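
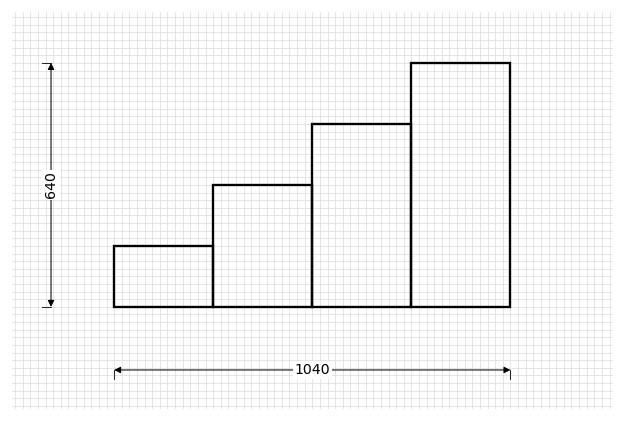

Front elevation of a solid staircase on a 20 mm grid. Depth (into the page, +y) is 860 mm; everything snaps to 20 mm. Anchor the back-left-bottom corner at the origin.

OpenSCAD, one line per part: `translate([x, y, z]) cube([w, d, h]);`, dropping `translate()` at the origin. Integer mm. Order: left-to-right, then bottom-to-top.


cube([260, 860, 160]);
translate([260, 0, 0]) cube([260, 860, 320]);
translate([520, 0, 0]) cube([260, 860, 480]);
translate([780, 0, 0]) cube([260, 860, 640]);


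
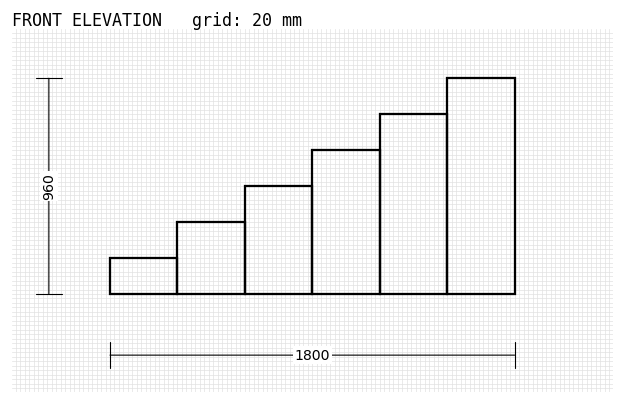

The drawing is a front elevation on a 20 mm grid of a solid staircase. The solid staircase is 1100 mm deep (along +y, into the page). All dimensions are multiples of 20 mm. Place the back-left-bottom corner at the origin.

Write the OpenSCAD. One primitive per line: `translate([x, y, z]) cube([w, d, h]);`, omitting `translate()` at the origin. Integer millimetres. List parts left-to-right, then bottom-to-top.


cube([300, 1100, 160]);
translate([300, 0, 0]) cube([300, 1100, 320]);
translate([600, 0, 0]) cube([300, 1100, 480]);
translate([900, 0, 0]) cube([300, 1100, 640]);
translate([1200, 0, 0]) cube([300, 1100, 800]);
translate([1500, 0, 0]) cube([300, 1100, 960]);


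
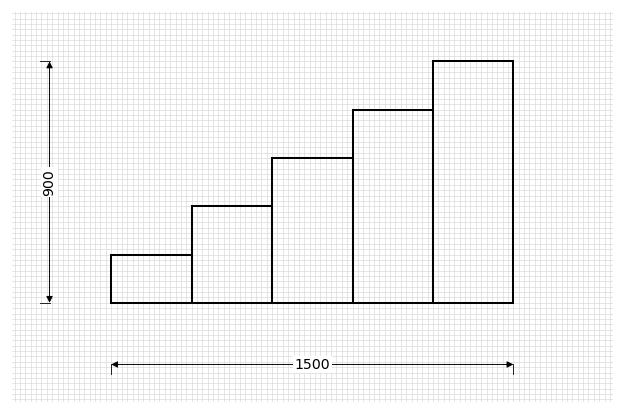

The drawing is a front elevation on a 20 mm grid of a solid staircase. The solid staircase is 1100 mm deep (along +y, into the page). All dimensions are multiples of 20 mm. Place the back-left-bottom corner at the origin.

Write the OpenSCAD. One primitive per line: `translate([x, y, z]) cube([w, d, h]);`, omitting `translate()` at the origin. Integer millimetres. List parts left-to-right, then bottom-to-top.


cube([300, 1100, 180]);
translate([300, 0, 0]) cube([300, 1100, 360]);
translate([600, 0, 0]) cube([300, 1100, 540]);
translate([900, 0, 0]) cube([300, 1100, 720]);
translate([1200, 0, 0]) cube([300, 1100, 900]);


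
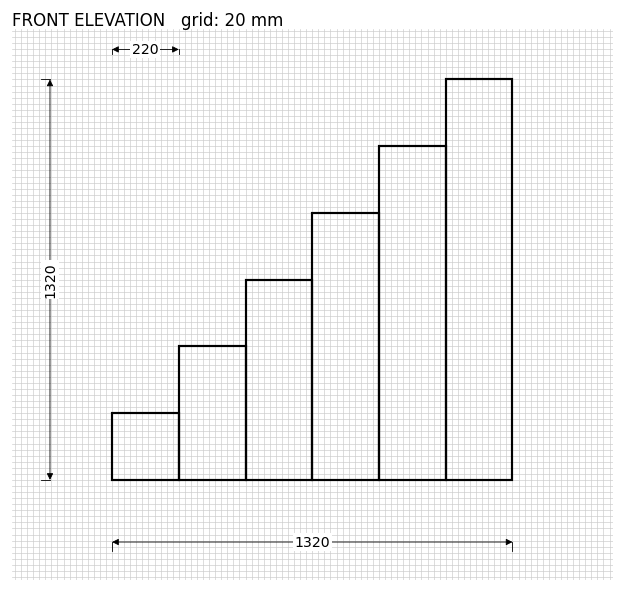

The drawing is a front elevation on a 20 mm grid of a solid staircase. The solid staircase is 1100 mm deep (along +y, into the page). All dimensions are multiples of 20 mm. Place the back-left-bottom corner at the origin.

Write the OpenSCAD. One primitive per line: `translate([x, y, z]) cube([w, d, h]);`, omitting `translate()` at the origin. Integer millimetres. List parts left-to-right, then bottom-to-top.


cube([220, 1100, 220]);
translate([220, 0, 0]) cube([220, 1100, 440]);
translate([440, 0, 0]) cube([220, 1100, 660]);
translate([660, 0, 0]) cube([220, 1100, 880]);
translate([880, 0, 0]) cube([220, 1100, 1100]);
translate([1100, 0, 0]) cube([220, 1100, 1320]);


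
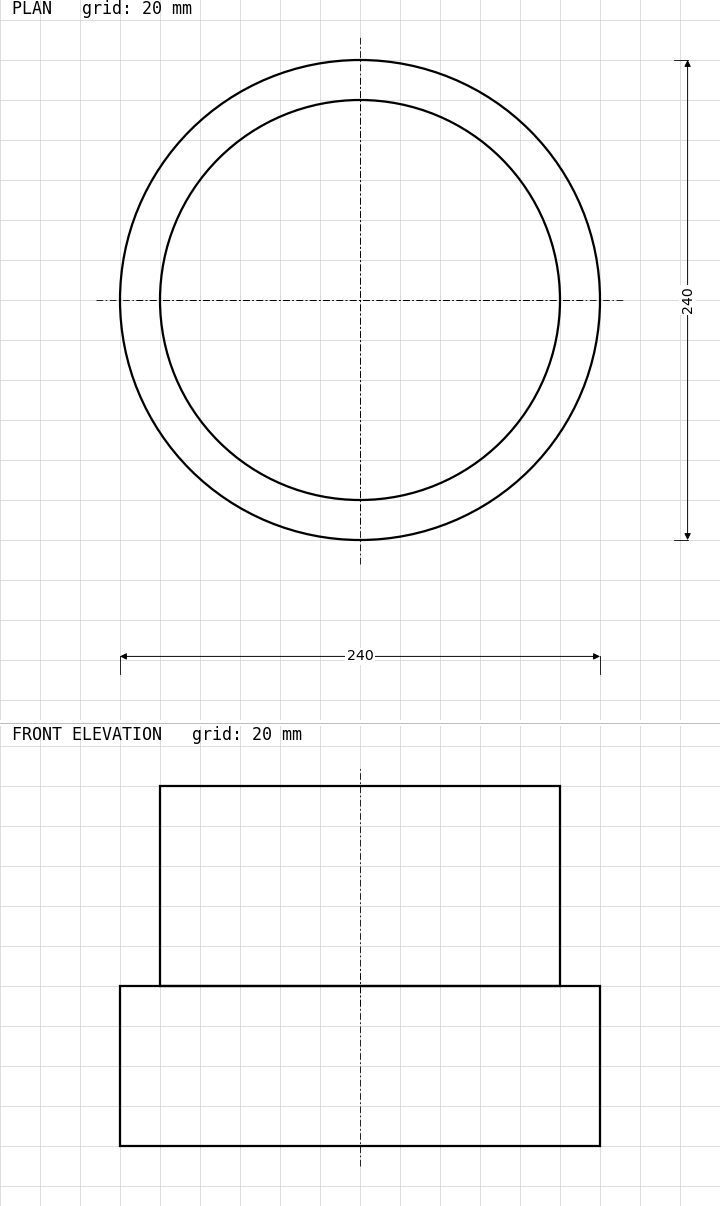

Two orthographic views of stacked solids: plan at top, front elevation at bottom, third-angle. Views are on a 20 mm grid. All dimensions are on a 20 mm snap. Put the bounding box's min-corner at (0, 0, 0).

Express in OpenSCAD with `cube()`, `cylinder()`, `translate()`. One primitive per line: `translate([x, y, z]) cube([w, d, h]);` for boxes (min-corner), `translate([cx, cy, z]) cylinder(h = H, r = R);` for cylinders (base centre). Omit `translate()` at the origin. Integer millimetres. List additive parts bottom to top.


translate([120, 120, 0]) cylinder(h = 80, r = 120);
translate([120, 120, 80]) cylinder(h = 100, r = 100);


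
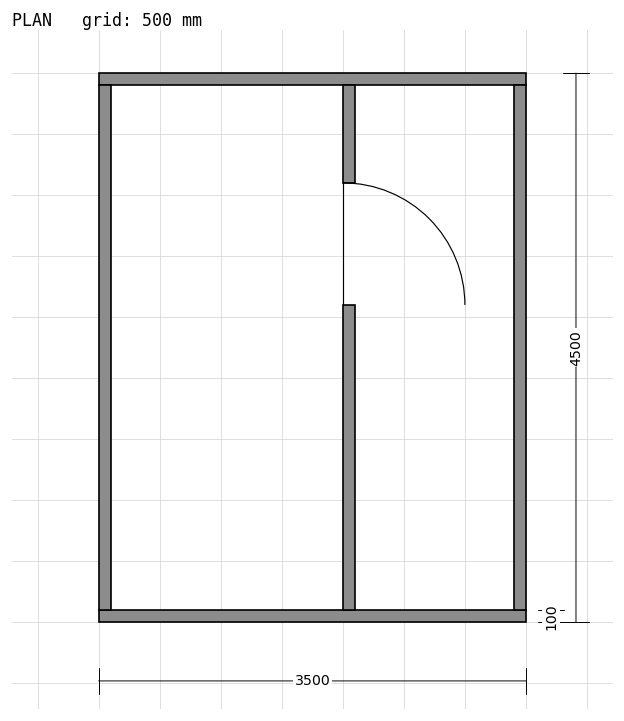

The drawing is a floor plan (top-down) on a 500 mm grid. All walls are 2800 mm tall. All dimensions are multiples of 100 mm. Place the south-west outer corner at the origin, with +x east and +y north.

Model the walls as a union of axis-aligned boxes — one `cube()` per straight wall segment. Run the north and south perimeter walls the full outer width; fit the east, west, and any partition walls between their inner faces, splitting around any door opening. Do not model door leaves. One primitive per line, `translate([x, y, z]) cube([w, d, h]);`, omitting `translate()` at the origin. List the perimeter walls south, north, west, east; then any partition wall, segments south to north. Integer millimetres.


cube([3500, 100, 2800]);
translate([0, 4400, 0]) cube([3500, 100, 2800]);
translate([0, 100, 0]) cube([100, 4300, 2800]);
translate([3400, 100, 0]) cube([100, 4300, 2800]);
translate([2000, 100, 0]) cube([100, 2500, 2800]);
translate([2000, 3600, 0]) cube([100, 800, 2800]);


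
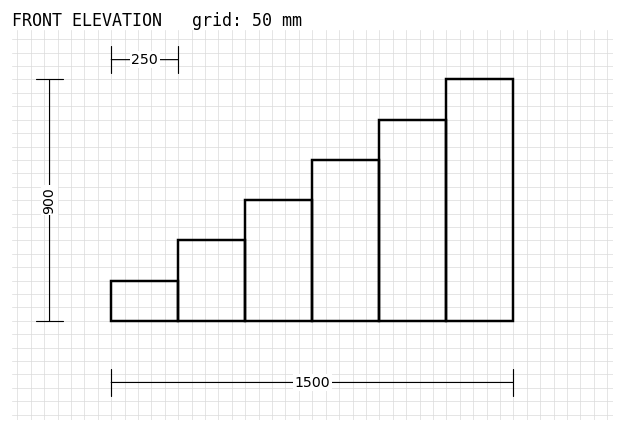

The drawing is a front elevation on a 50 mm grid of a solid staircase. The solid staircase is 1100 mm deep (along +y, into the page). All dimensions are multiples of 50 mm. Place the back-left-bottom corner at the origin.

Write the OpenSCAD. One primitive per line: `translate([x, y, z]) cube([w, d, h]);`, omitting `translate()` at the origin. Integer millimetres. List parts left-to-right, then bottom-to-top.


cube([250, 1100, 150]);
translate([250, 0, 0]) cube([250, 1100, 300]);
translate([500, 0, 0]) cube([250, 1100, 450]);
translate([750, 0, 0]) cube([250, 1100, 600]);
translate([1000, 0, 0]) cube([250, 1100, 750]);
translate([1250, 0, 0]) cube([250, 1100, 900]);


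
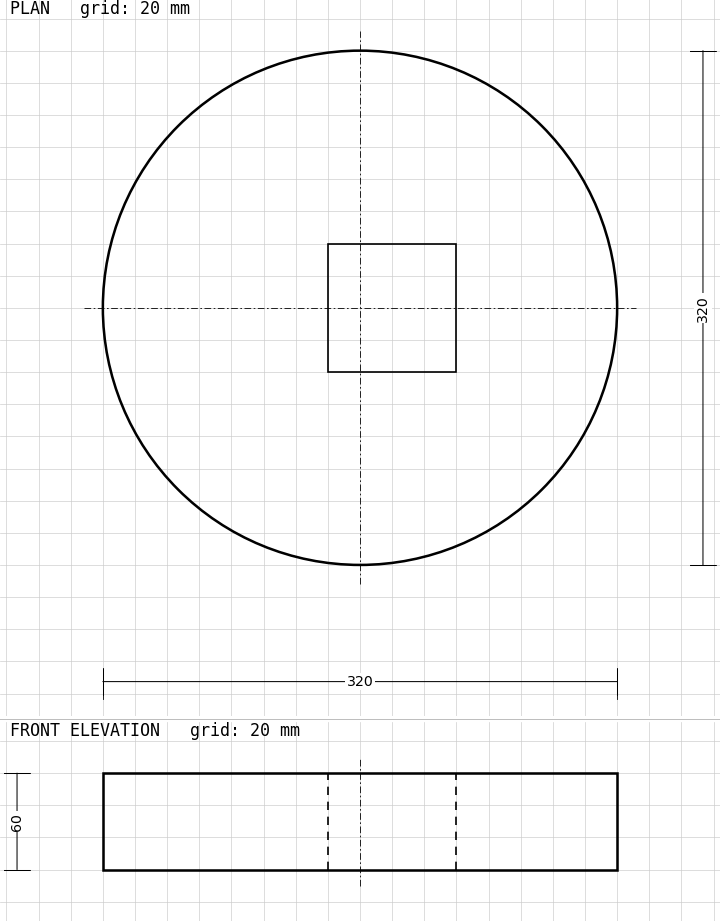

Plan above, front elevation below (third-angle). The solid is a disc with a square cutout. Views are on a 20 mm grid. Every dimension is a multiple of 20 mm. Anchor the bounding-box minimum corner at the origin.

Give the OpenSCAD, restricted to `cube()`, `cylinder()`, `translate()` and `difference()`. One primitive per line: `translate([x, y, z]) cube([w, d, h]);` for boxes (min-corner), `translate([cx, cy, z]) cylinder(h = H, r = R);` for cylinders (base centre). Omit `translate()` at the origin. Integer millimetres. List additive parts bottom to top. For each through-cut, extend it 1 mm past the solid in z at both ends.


difference() {
  translate([160, 160, 0]) cylinder(h = 60, r = 160);
  translate([140, 120, -1]) cube([80, 80, 62]);
}


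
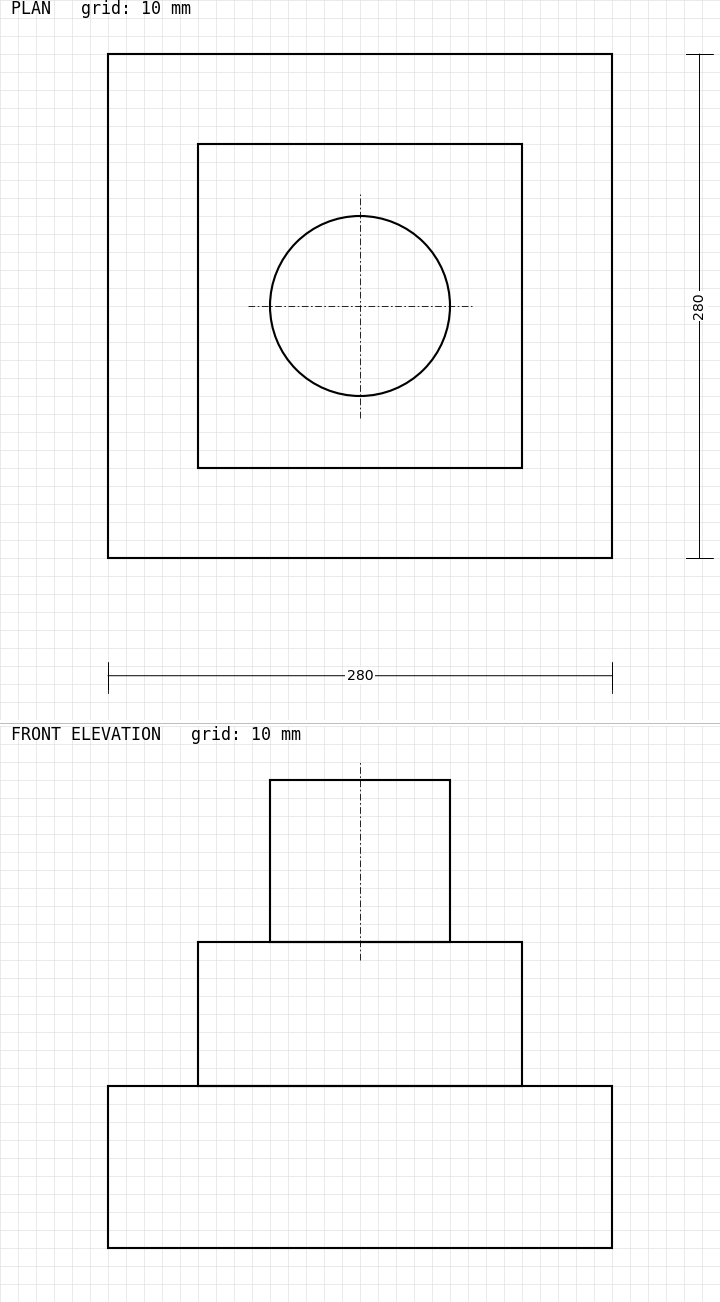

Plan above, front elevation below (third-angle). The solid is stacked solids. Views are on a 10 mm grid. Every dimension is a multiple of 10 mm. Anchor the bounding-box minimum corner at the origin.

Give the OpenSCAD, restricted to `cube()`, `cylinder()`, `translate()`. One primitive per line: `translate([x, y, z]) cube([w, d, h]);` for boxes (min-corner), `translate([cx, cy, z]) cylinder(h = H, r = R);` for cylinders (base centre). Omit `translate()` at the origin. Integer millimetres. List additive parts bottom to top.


cube([280, 280, 90]);
translate([50, 50, 90]) cube([180, 180, 80]);
translate([140, 140, 170]) cylinder(h = 90, r = 50);


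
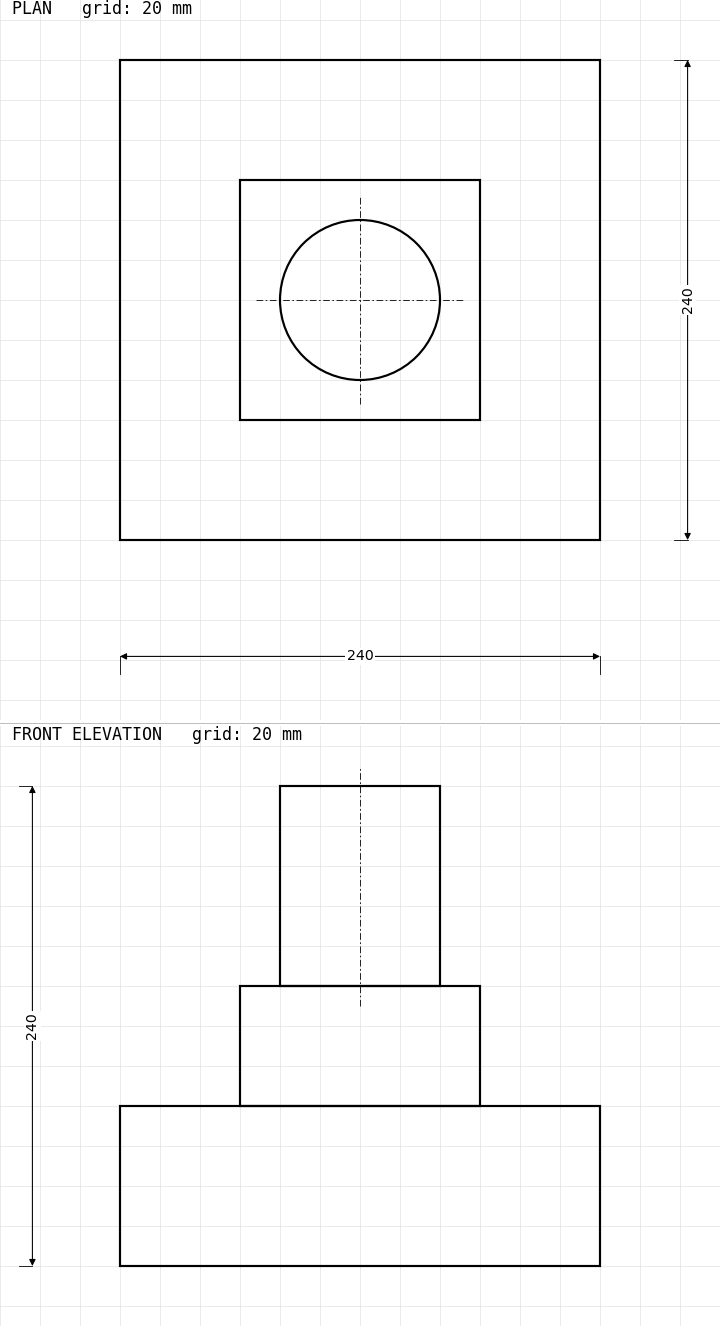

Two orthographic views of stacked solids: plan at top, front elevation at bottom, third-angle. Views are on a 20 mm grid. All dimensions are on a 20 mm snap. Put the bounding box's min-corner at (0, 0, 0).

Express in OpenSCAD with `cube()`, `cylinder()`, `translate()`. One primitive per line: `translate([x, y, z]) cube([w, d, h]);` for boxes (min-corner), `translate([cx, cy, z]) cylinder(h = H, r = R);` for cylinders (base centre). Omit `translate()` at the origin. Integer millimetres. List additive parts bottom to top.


cube([240, 240, 80]);
translate([60, 60, 80]) cube([120, 120, 60]);
translate([120, 120, 140]) cylinder(h = 100, r = 40);


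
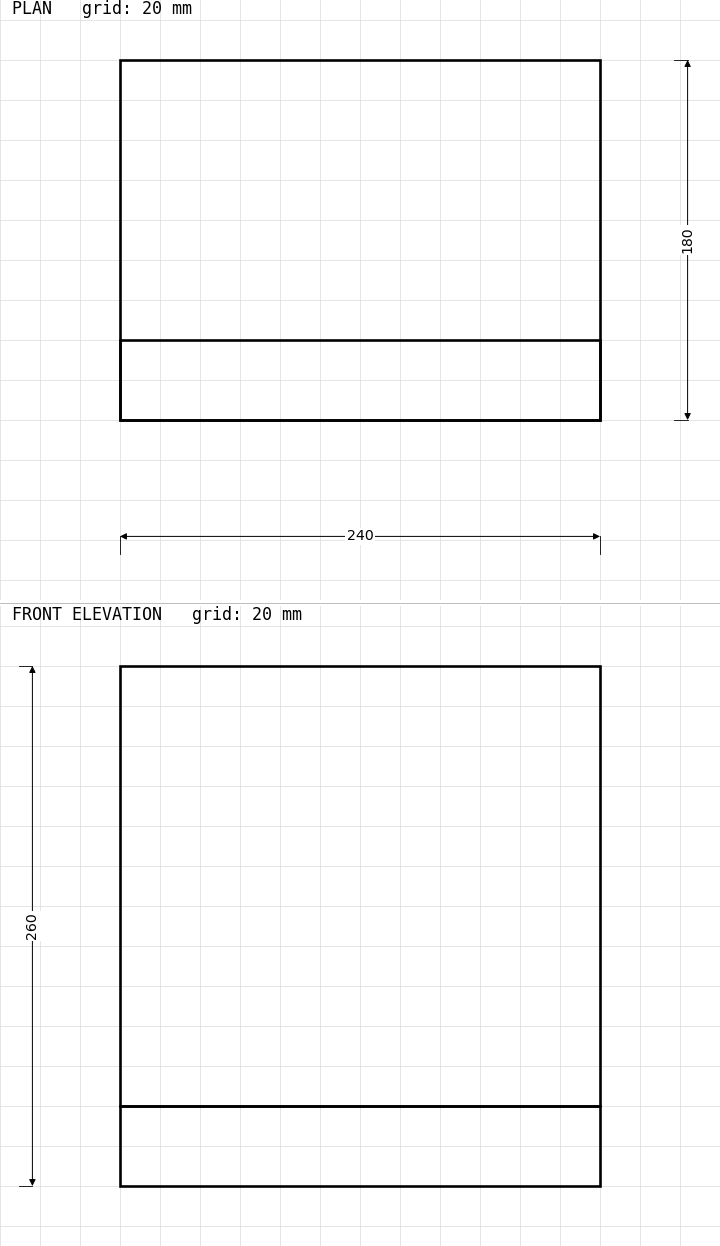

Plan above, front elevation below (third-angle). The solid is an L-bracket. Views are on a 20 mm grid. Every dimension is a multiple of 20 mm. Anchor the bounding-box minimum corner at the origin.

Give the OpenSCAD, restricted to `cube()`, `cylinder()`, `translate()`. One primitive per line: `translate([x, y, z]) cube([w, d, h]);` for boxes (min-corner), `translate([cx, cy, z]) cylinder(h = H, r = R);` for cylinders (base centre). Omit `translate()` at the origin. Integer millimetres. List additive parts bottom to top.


cube([240, 180, 40]);
translate([0, 0, 40]) cube([240, 40, 220]);


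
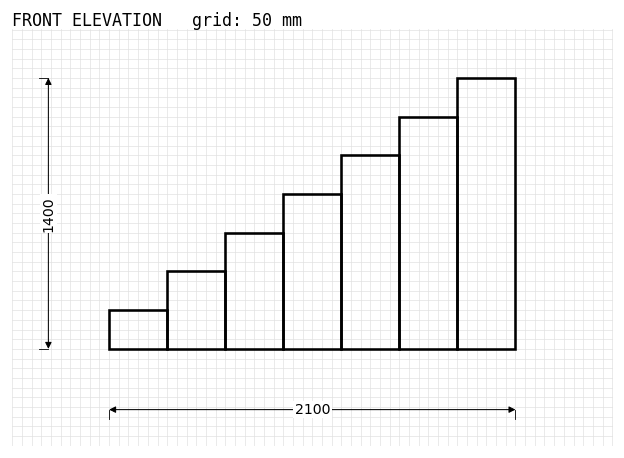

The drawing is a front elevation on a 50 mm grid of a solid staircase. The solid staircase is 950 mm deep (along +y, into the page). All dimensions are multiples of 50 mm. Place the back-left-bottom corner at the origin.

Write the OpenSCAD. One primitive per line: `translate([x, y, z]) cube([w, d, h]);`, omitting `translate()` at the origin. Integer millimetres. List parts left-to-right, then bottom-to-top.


cube([300, 950, 200]);
translate([300, 0, 0]) cube([300, 950, 400]);
translate([600, 0, 0]) cube([300, 950, 600]);
translate([900, 0, 0]) cube([300, 950, 800]);
translate([1200, 0, 0]) cube([300, 950, 1000]);
translate([1500, 0, 0]) cube([300, 950, 1200]);
translate([1800, 0, 0]) cube([300, 950, 1400]);


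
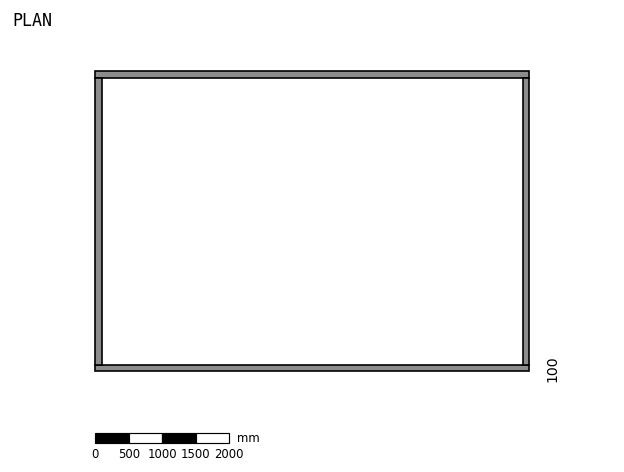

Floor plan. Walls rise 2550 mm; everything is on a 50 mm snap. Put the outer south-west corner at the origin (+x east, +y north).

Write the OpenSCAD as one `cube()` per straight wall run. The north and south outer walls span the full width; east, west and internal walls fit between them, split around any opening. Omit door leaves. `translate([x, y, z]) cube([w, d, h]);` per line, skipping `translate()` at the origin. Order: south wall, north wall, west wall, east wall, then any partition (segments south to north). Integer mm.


cube([6500, 100, 2550]);
translate([0, 4400, 0]) cube([6500, 100, 2550]);
translate([0, 100, 0]) cube([100, 4300, 2550]);
translate([6400, 100, 0]) cube([100, 4300, 2550]);


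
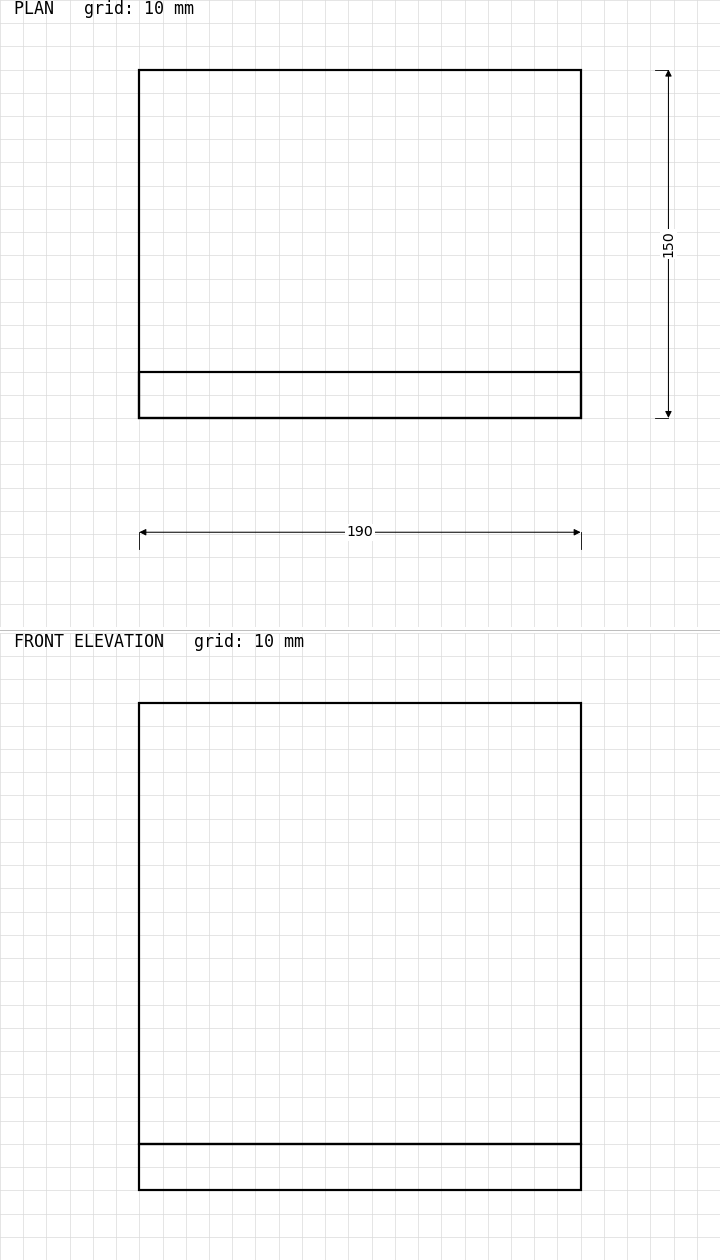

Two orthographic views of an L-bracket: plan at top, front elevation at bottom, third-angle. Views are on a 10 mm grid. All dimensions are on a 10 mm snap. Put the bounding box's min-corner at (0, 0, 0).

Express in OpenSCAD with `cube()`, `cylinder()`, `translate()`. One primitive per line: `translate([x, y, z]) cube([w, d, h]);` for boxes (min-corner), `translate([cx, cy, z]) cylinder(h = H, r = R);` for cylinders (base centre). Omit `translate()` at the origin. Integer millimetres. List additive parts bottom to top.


cube([190, 150, 20]);
translate([0, 0, 20]) cube([190, 20, 190]);


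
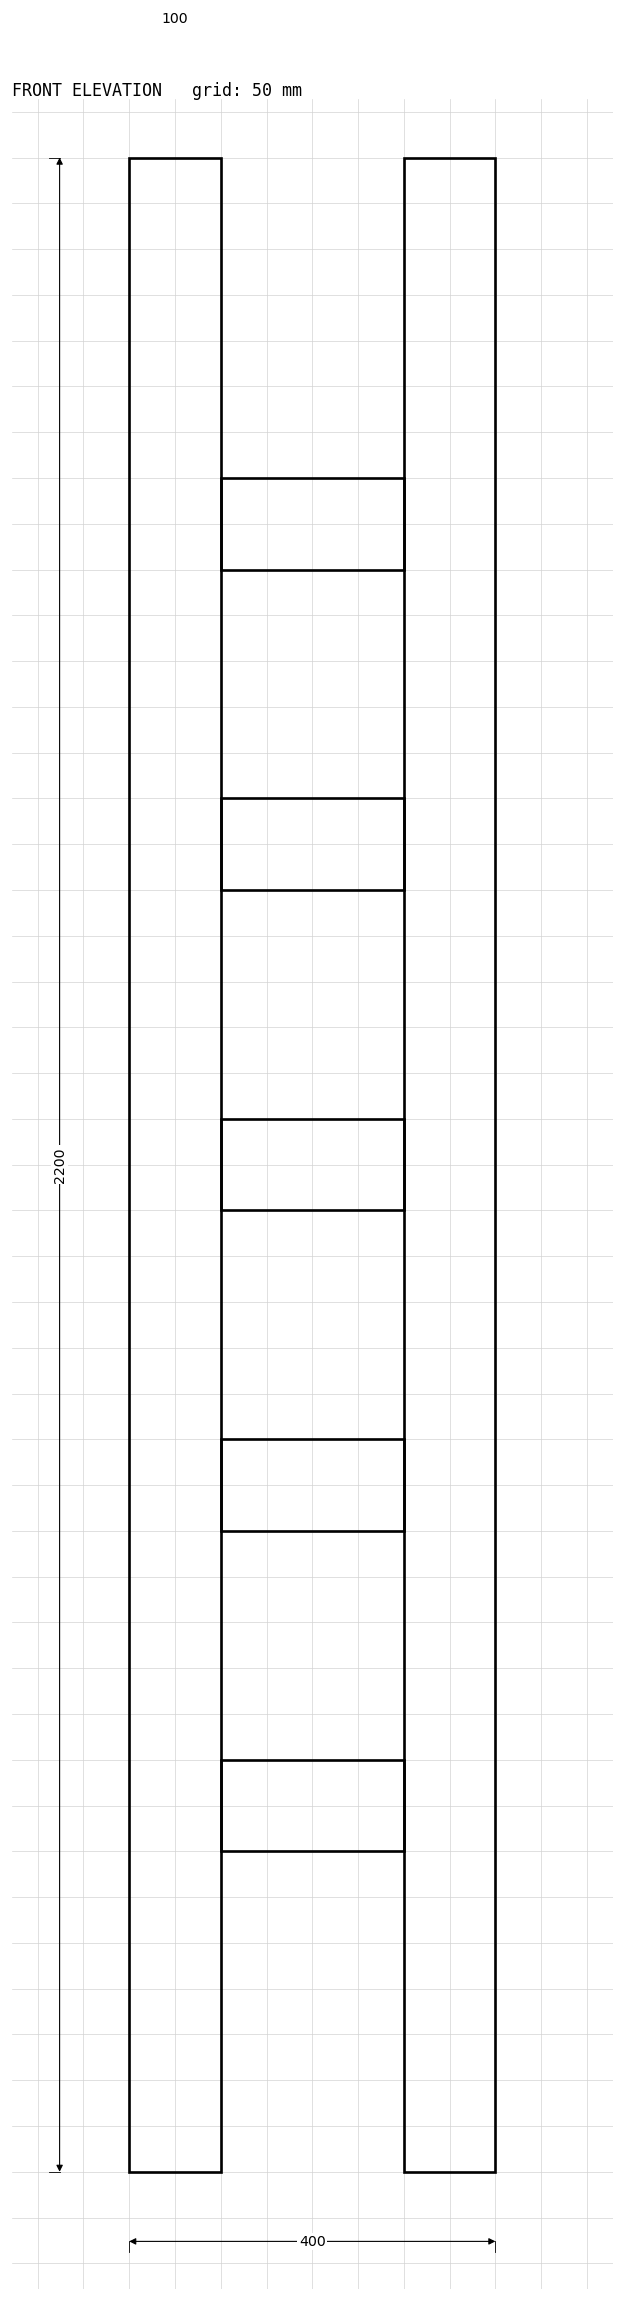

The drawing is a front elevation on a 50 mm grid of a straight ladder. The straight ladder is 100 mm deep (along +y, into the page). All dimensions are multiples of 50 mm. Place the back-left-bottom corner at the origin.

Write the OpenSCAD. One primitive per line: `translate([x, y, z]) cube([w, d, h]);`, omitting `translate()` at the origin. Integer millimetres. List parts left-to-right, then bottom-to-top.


cube([100, 100, 2200]);
translate([100, 0, 350]) cube([200, 100, 100]);
translate([100, 0, 700]) cube([200, 100, 100]);
translate([100, 0, 1050]) cube([200, 100, 100]);
translate([100, 0, 1400]) cube([200, 100, 100]);
translate([100, 0, 1750]) cube([200, 100, 100]);
translate([300, 0, 0]) cube([100, 100, 2200]);


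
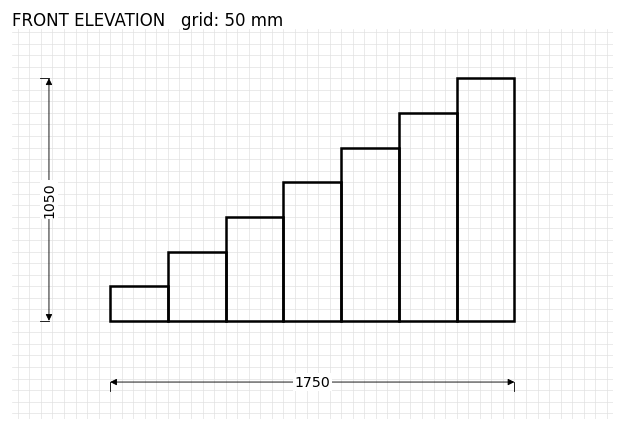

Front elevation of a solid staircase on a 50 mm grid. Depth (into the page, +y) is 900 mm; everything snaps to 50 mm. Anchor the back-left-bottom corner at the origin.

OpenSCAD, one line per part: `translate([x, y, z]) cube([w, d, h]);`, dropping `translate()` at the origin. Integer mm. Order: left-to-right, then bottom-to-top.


cube([250, 900, 150]);
translate([250, 0, 0]) cube([250, 900, 300]);
translate([500, 0, 0]) cube([250, 900, 450]);
translate([750, 0, 0]) cube([250, 900, 600]);
translate([1000, 0, 0]) cube([250, 900, 750]);
translate([1250, 0, 0]) cube([250, 900, 900]);
translate([1500, 0, 0]) cube([250, 900, 1050]);


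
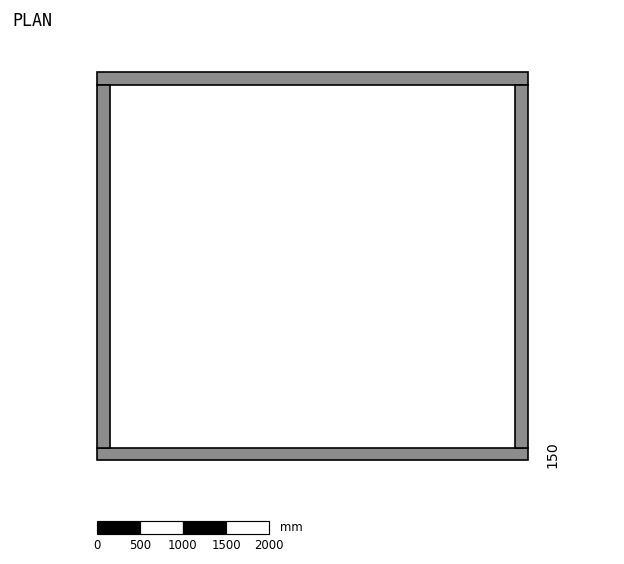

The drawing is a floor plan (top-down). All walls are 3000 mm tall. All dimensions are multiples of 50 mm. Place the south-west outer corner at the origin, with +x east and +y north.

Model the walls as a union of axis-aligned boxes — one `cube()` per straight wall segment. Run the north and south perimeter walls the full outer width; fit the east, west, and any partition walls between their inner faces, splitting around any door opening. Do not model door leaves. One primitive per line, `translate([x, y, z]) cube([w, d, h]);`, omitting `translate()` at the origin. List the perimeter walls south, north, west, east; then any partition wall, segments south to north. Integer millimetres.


cube([5000, 150, 3000]);
translate([0, 4350, 0]) cube([5000, 150, 3000]);
translate([0, 150, 0]) cube([150, 4200, 3000]);
translate([4850, 150, 0]) cube([150, 4200, 3000]);


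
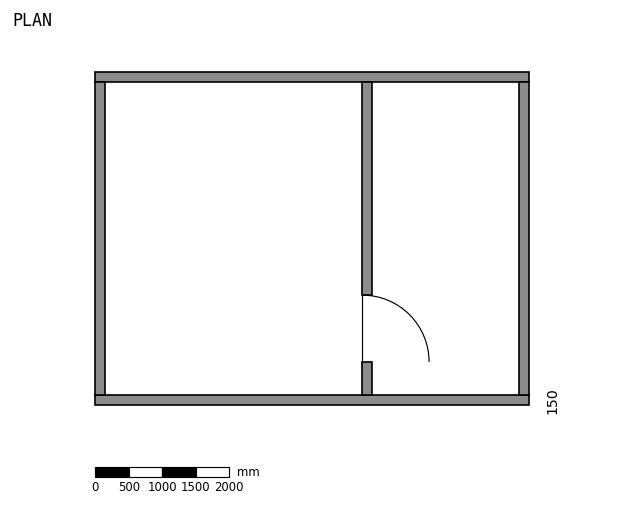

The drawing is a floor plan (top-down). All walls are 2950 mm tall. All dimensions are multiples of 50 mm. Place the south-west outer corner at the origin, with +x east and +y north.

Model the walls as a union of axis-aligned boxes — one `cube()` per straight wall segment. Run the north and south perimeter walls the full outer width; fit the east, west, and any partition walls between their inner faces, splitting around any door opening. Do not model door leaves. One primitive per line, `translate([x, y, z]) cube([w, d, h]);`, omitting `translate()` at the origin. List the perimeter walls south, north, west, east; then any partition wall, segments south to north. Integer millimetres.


cube([6500, 150, 2950]);
translate([0, 4850, 0]) cube([6500, 150, 2950]);
translate([0, 150, 0]) cube([150, 4700, 2950]);
translate([6350, 150, 0]) cube([150, 4700, 2950]);
translate([4000, 150, 0]) cube([150, 500, 2950]);
translate([4000, 1650, 0]) cube([150, 3200, 2950]);


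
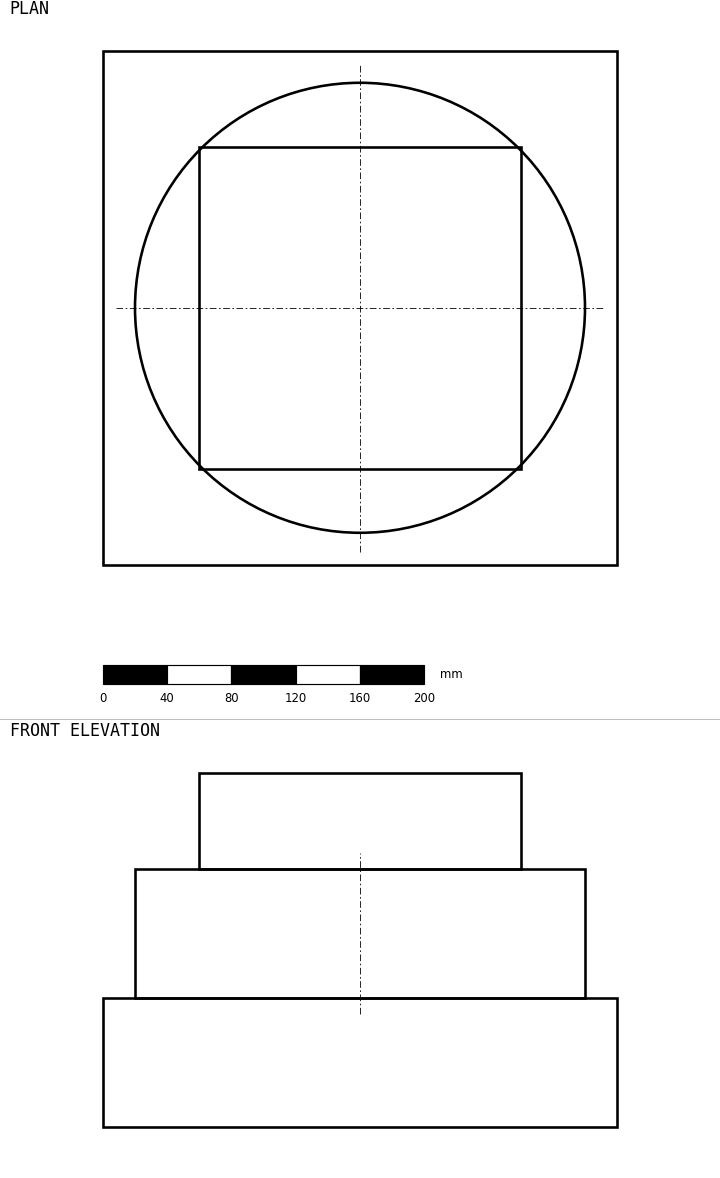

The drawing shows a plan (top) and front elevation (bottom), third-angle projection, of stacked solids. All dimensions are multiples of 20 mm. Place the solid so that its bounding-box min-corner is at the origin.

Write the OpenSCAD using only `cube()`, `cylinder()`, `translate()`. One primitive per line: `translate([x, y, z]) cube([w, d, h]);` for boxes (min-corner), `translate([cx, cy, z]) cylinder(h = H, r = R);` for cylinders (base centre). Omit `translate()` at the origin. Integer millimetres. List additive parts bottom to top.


cube([320, 320, 80]);
translate([160, 160, 80]) cylinder(h = 80, r = 140);
translate([60, 60, 160]) cube([200, 200, 60]);


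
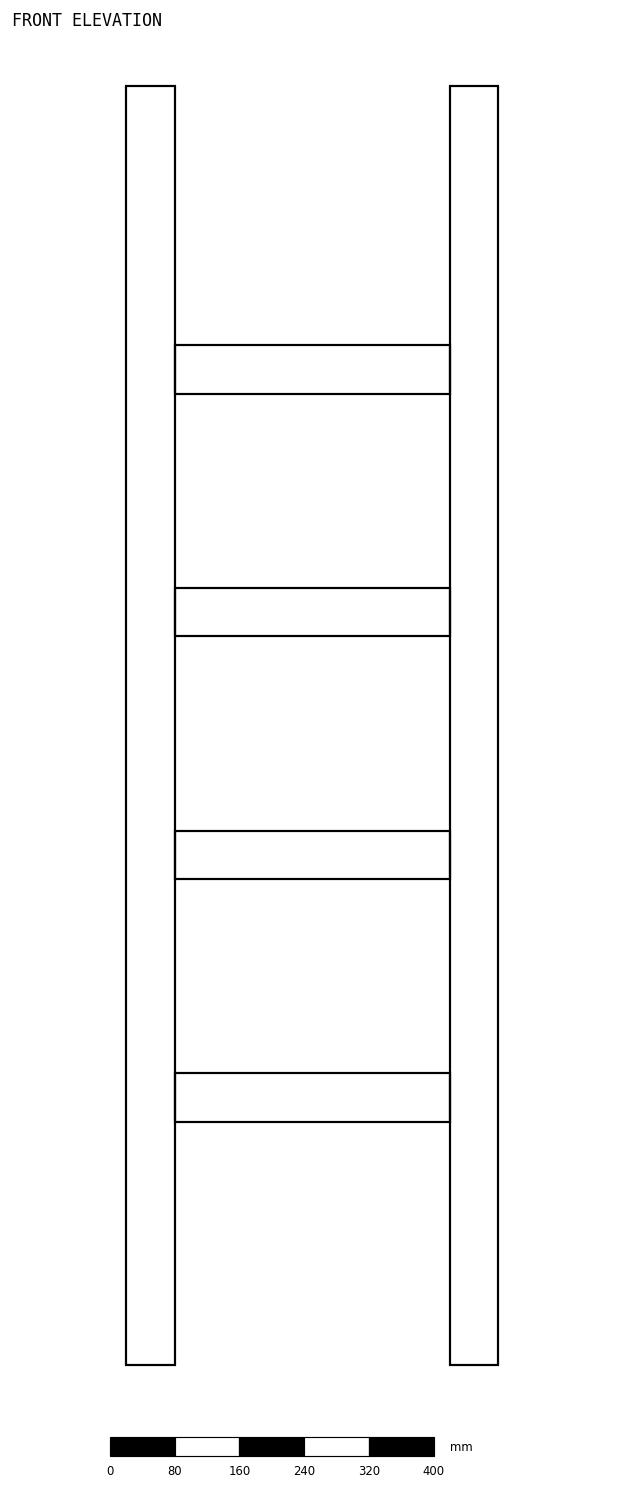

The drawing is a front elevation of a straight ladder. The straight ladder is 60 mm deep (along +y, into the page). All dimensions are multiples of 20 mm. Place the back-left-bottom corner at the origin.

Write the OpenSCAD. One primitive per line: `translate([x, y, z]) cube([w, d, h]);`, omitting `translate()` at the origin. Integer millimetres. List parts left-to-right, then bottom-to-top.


cube([60, 60, 1580]);
translate([60, 0, 300]) cube([340, 60, 60]);
translate([60, 0, 600]) cube([340, 60, 60]);
translate([60, 0, 900]) cube([340, 60, 60]);
translate([60, 0, 1200]) cube([340, 60, 60]);
translate([400, 0, 0]) cube([60, 60, 1580]);


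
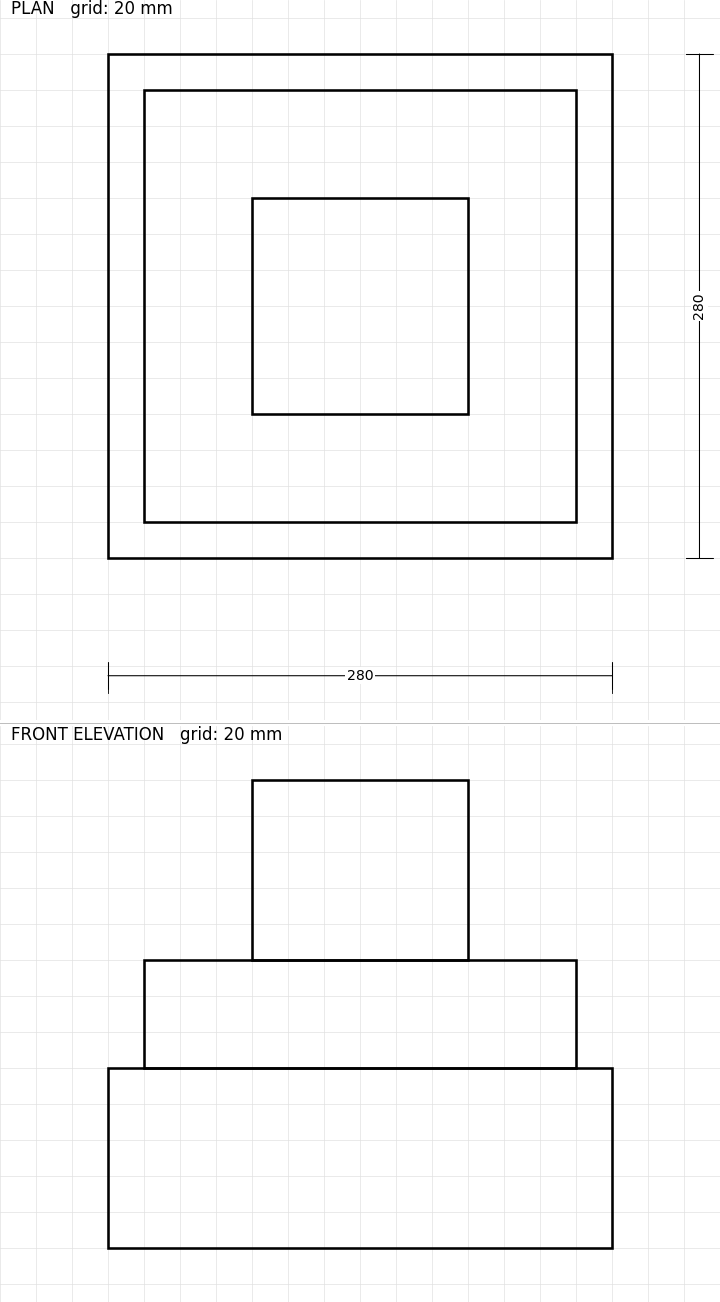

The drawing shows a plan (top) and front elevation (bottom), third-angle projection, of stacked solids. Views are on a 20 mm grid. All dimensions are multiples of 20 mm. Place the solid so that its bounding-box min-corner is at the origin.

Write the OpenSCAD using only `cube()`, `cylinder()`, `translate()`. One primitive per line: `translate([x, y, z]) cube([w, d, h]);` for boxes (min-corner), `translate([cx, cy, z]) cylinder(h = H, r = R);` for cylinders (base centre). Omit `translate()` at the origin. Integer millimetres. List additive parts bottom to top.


cube([280, 280, 100]);
translate([20, 20, 100]) cube([240, 240, 60]);
translate([80, 80, 160]) cube([120, 120, 100]);


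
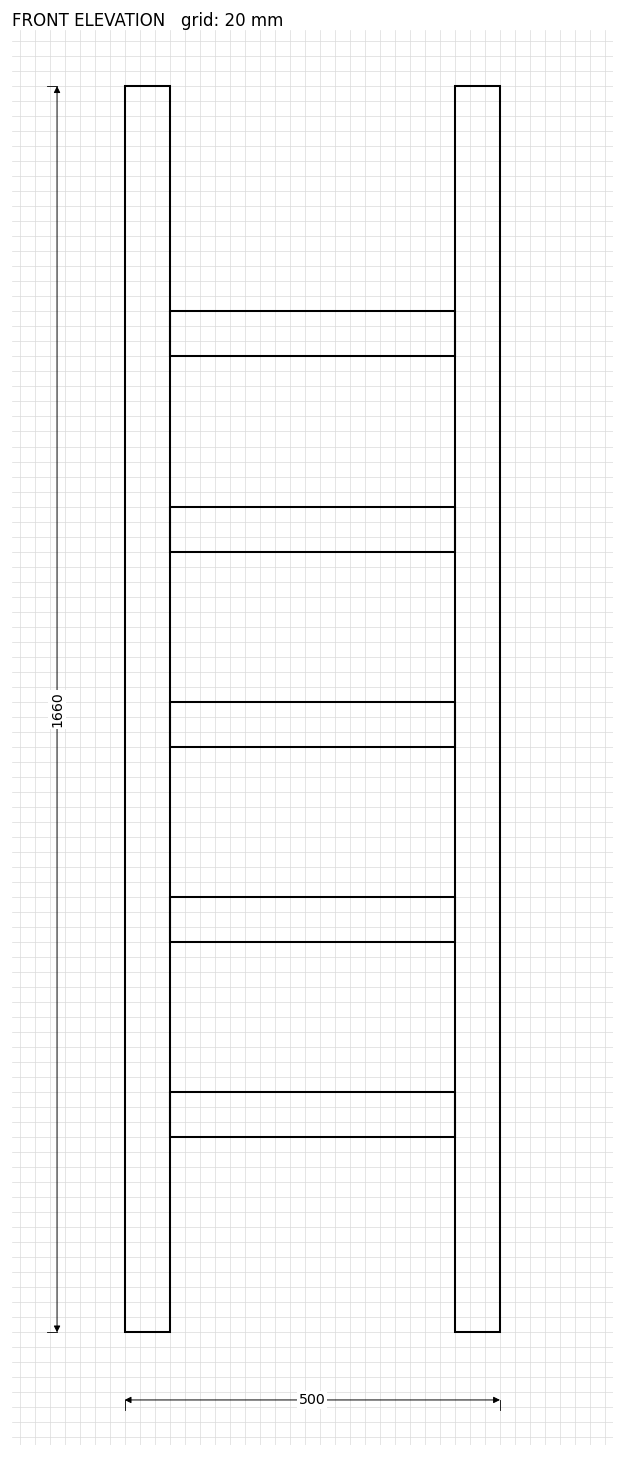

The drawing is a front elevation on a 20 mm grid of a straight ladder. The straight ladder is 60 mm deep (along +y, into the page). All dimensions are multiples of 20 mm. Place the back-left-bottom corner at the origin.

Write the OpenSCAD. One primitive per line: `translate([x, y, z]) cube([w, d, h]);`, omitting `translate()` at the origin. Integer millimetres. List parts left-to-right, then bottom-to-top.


cube([60, 60, 1660]);
translate([60, 0, 260]) cube([380, 60, 60]);
translate([60, 0, 520]) cube([380, 60, 60]);
translate([60, 0, 780]) cube([380, 60, 60]);
translate([60, 0, 1040]) cube([380, 60, 60]);
translate([60, 0, 1300]) cube([380, 60, 60]);
translate([440, 0, 0]) cube([60, 60, 1660]);


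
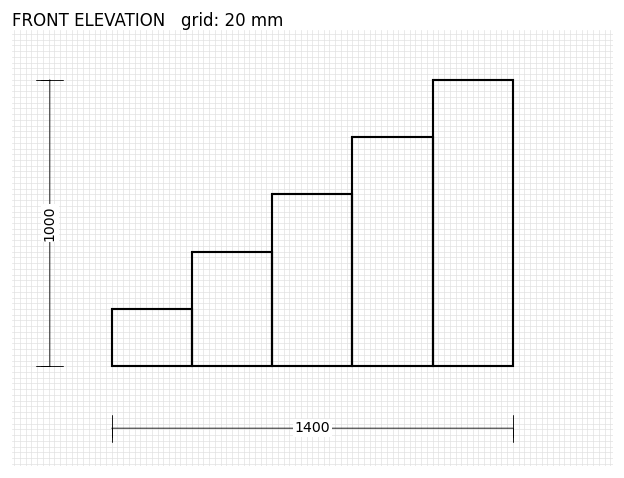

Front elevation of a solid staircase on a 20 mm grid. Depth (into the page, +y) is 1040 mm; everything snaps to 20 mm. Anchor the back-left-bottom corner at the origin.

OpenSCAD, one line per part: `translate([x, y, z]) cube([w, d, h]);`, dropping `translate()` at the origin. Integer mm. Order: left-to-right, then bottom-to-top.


cube([280, 1040, 200]);
translate([280, 0, 0]) cube([280, 1040, 400]);
translate([560, 0, 0]) cube([280, 1040, 600]);
translate([840, 0, 0]) cube([280, 1040, 800]);
translate([1120, 0, 0]) cube([280, 1040, 1000]);


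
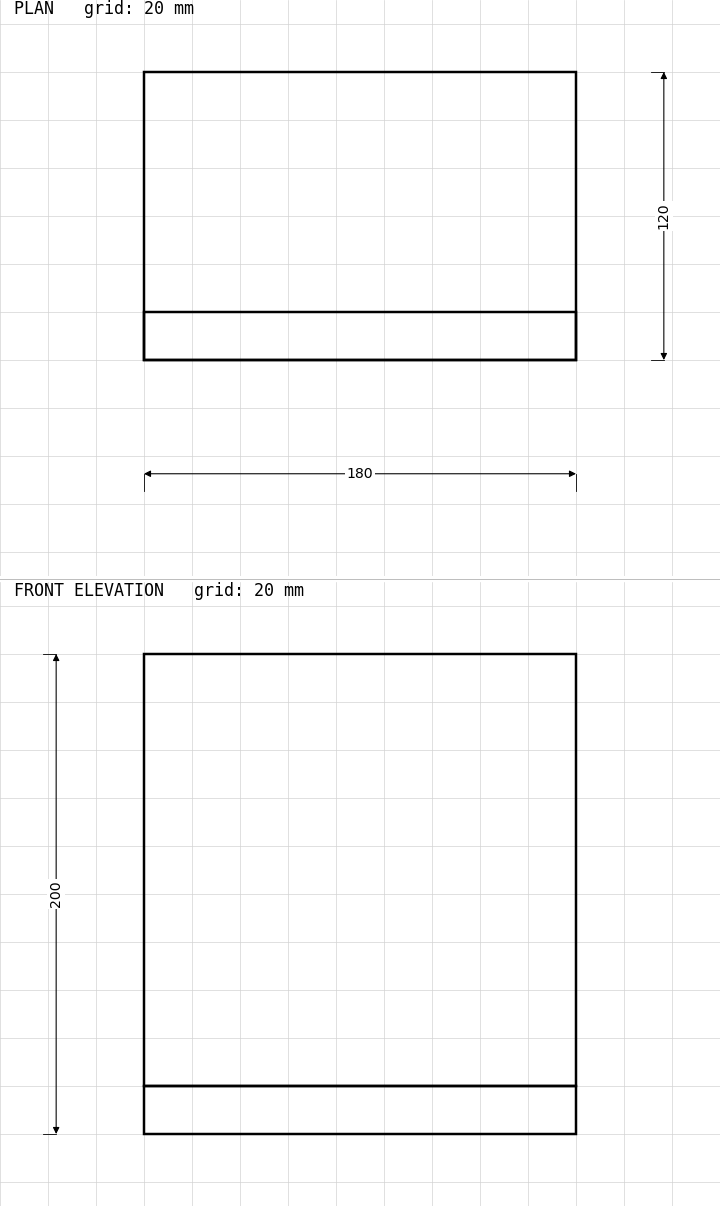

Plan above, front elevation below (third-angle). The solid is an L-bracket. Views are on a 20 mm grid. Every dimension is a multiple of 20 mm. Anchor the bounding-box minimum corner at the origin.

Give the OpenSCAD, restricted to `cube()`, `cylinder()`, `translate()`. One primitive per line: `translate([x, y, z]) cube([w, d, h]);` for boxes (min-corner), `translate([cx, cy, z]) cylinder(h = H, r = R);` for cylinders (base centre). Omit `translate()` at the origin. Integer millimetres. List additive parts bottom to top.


cube([180, 120, 20]);
translate([0, 0, 20]) cube([180, 20, 180]);


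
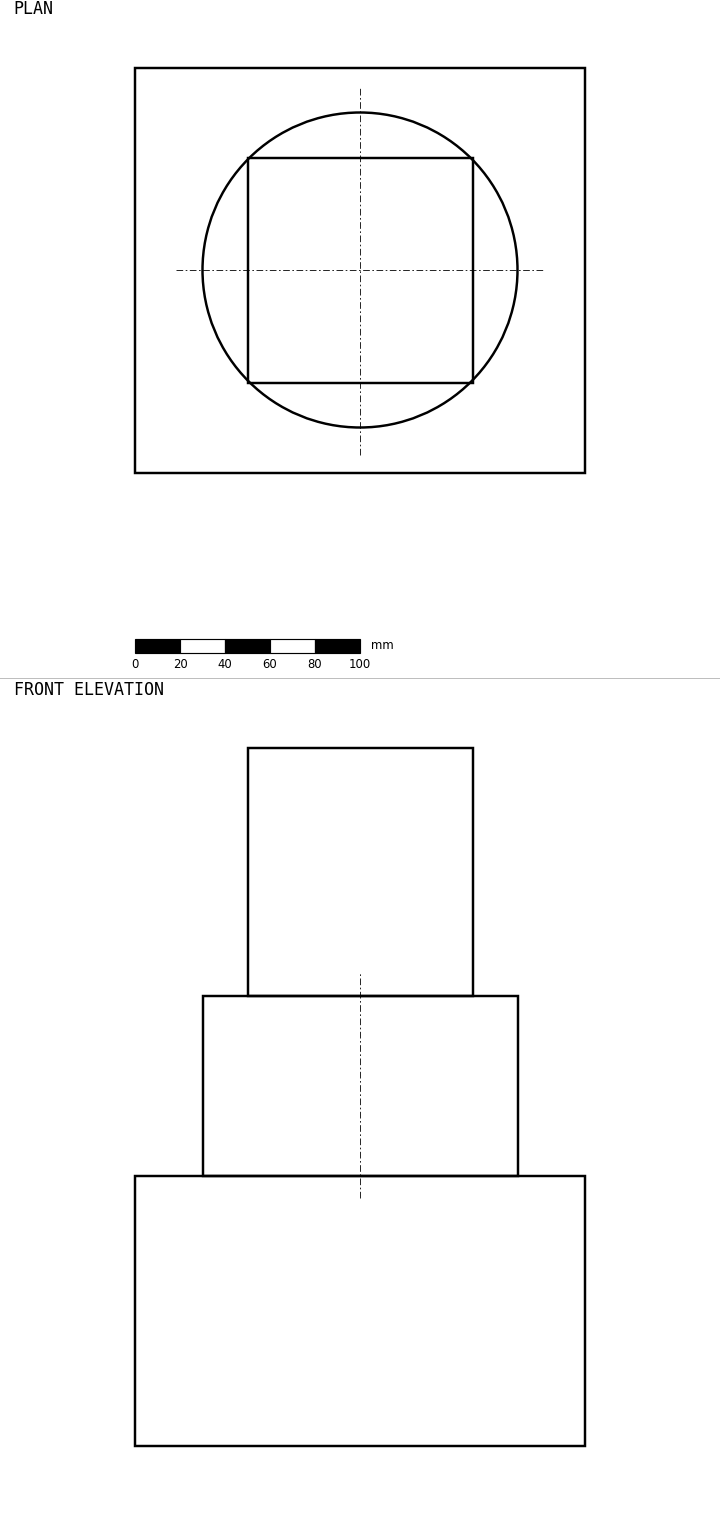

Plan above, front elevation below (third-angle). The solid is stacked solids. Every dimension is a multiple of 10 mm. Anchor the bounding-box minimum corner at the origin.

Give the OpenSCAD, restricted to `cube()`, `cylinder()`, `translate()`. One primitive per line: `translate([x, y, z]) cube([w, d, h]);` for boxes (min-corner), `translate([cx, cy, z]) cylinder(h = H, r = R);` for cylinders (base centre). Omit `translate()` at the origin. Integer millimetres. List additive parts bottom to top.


cube([200, 180, 120]);
translate([100, 90, 120]) cylinder(h = 80, r = 70);
translate([50, 40, 200]) cube([100, 100, 110]);


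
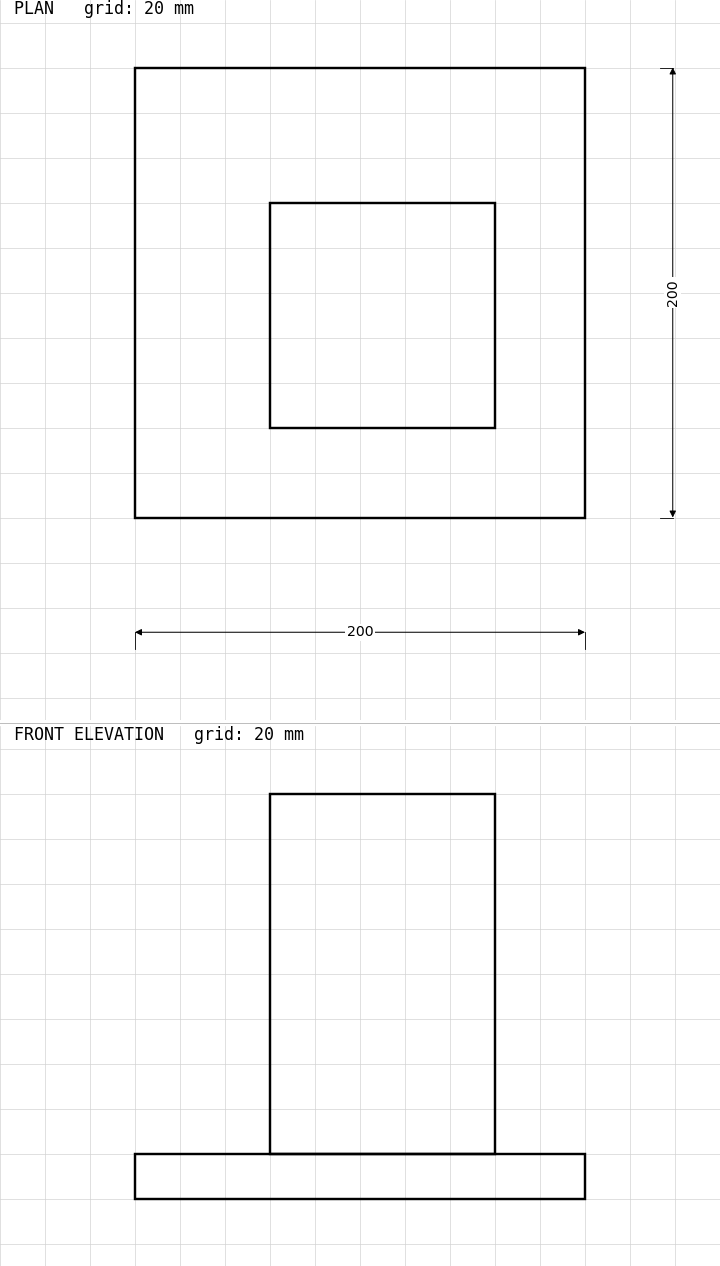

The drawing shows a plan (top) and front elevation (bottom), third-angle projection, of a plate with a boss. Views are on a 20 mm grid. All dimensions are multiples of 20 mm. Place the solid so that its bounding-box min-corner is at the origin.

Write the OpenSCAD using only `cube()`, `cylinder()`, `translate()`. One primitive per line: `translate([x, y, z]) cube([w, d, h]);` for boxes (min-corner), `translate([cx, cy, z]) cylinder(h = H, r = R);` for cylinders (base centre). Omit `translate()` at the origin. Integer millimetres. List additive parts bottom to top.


cube([200, 200, 20]);
translate([60, 40, 20]) cube([100, 100, 160]);


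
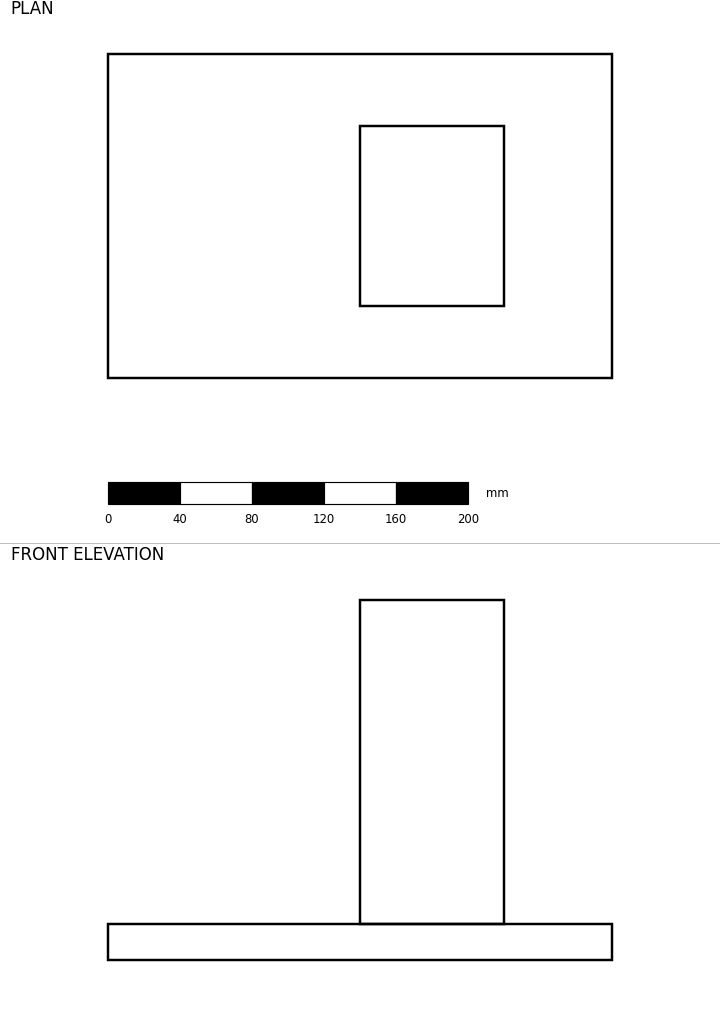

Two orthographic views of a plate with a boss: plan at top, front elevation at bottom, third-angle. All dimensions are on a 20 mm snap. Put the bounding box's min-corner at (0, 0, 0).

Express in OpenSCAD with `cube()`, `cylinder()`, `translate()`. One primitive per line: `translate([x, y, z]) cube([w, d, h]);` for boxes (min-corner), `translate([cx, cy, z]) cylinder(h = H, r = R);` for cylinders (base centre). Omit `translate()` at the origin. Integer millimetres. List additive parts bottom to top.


cube([280, 180, 20]);
translate([140, 40, 20]) cube([80, 100, 180]);


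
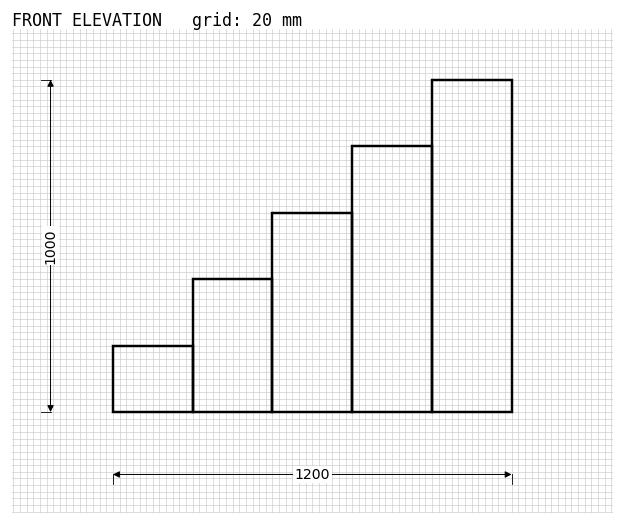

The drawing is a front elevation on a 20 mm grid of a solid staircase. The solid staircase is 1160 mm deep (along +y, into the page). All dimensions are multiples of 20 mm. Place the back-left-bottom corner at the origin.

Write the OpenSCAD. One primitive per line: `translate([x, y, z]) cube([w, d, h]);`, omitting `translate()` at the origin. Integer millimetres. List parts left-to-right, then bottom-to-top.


cube([240, 1160, 200]);
translate([240, 0, 0]) cube([240, 1160, 400]);
translate([480, 0, 0]) cube([240, 1160, 600]);
translate([720, 0, 0]) cube([240, 1160, 800]);
translate([960, 0, 0]) cube([240, 1160, 1000]);


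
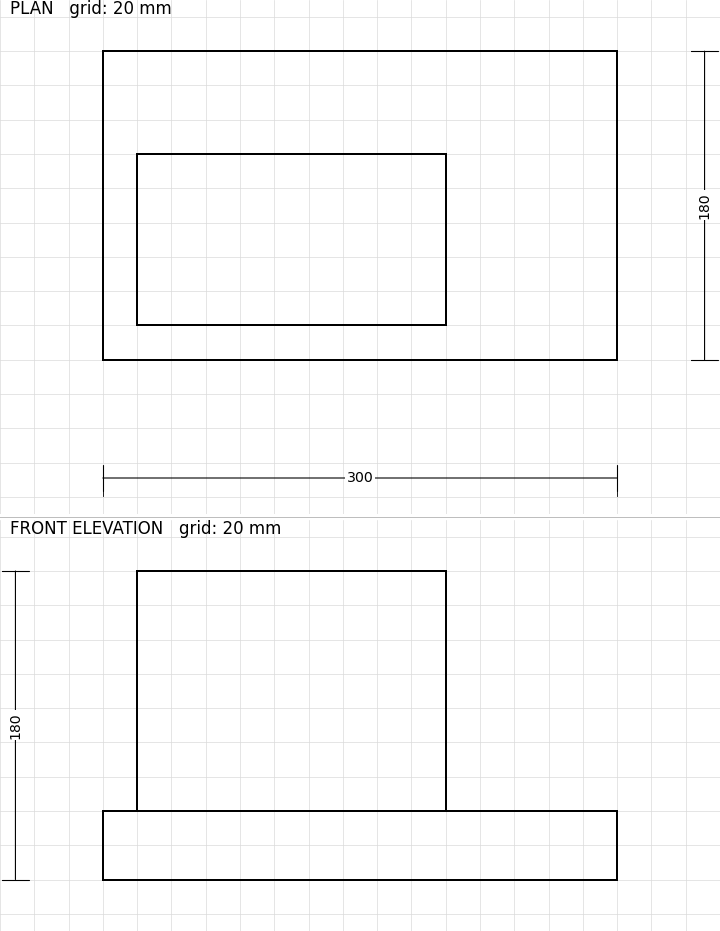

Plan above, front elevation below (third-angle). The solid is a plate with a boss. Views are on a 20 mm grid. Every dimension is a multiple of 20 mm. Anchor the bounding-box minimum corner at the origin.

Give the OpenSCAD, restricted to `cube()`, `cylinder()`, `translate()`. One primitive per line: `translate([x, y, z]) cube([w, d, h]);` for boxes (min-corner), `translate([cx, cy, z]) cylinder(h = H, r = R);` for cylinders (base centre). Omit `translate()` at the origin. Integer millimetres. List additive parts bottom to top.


cube([300, 180, 40]);
translate([20, 20, 40]) cube([180, 100, 140]);


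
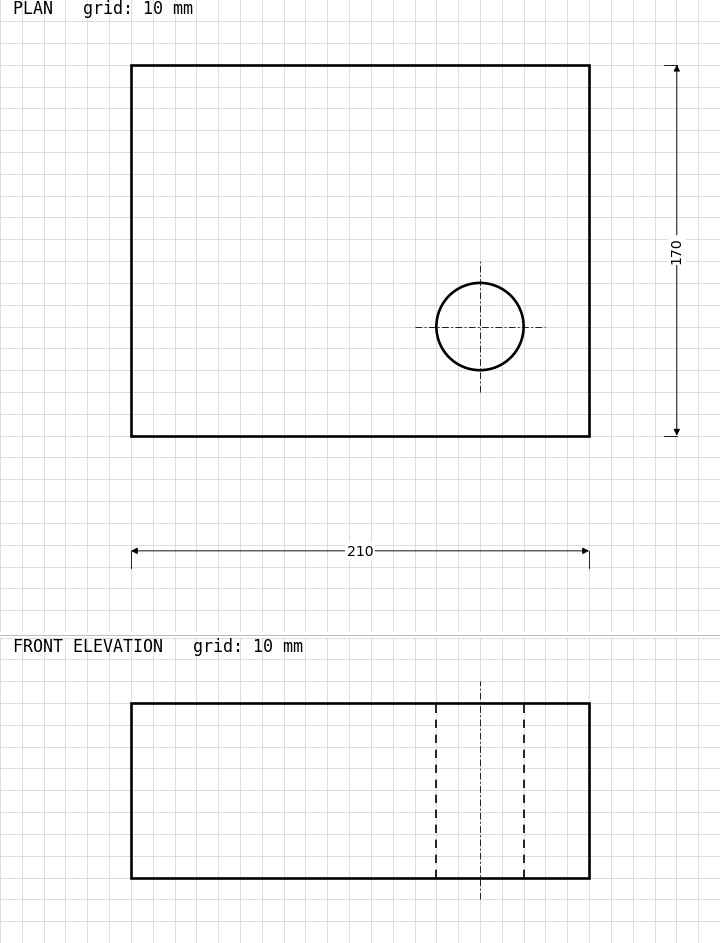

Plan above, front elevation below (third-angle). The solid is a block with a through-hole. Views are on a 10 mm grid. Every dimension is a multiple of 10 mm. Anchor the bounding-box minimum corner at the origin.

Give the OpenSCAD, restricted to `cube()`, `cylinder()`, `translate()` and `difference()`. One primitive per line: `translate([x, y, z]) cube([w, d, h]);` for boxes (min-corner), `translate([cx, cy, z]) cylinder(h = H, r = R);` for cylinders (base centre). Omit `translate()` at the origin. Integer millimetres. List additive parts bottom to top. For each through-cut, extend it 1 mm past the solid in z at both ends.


difference() {
  cube([210, 170, 80]);
  translate([160, 50, -1]) cylinder(h = 82, r = 20);
}


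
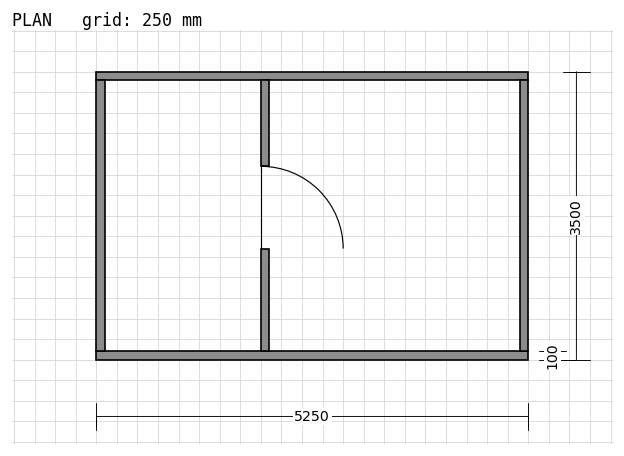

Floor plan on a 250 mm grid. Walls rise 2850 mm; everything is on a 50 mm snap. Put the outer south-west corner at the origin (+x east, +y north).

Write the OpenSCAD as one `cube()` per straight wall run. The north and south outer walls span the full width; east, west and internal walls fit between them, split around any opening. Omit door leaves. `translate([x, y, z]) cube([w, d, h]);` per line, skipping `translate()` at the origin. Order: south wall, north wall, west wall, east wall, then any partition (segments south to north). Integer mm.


cube([5250, 100, 2850]);
translate([0, 3400, 0]) cube([5250, 100, 2850]);
translate([0, 100, 0]) cube([100, 3300, 2850]);
translate([5150, 100, 0]) cube([100, 3300, 2850]);
translate([2000, 100, 0]) cube([100, 1250, 2850]);
translate([2000, 2350, 0]) cube([100, 1050, 2850]);


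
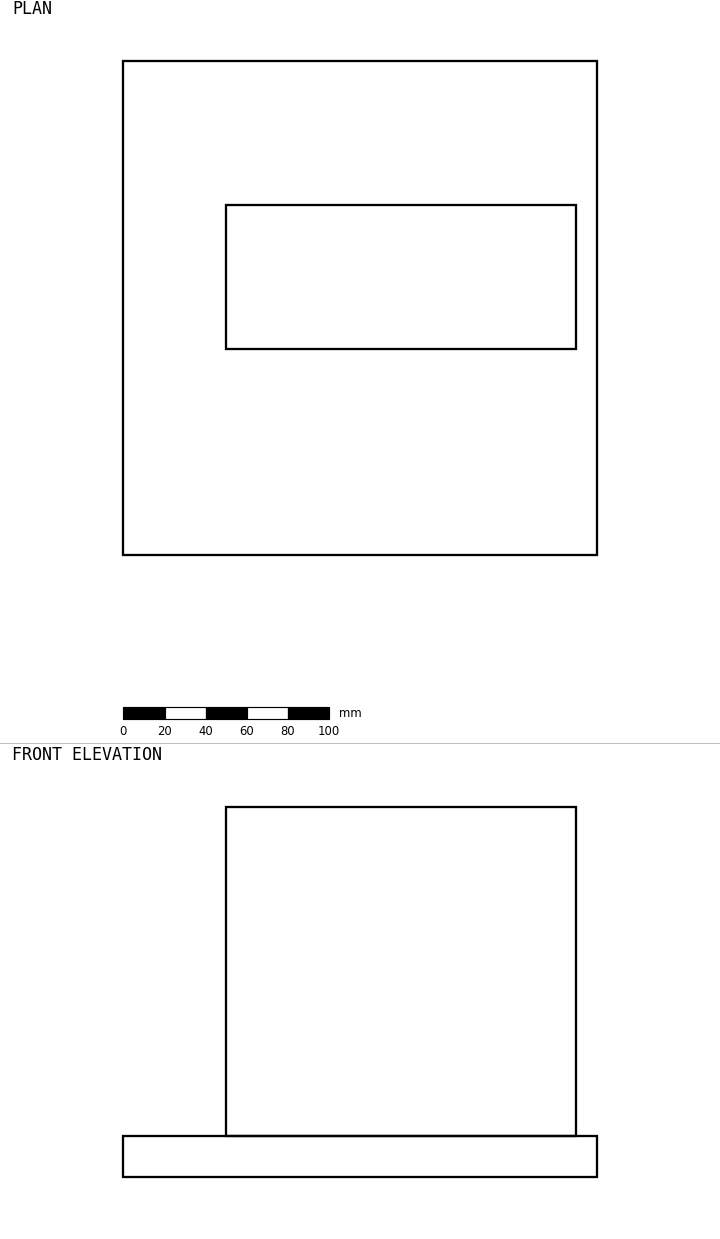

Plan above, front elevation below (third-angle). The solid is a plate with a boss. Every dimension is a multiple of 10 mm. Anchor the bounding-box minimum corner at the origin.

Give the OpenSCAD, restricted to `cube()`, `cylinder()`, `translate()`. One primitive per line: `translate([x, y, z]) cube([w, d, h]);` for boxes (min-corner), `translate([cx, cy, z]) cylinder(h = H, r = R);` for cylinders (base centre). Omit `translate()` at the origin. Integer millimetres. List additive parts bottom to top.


cube([230, 240, 20]);
translate([50, 100, 20]) cube([170, 70, 160]);


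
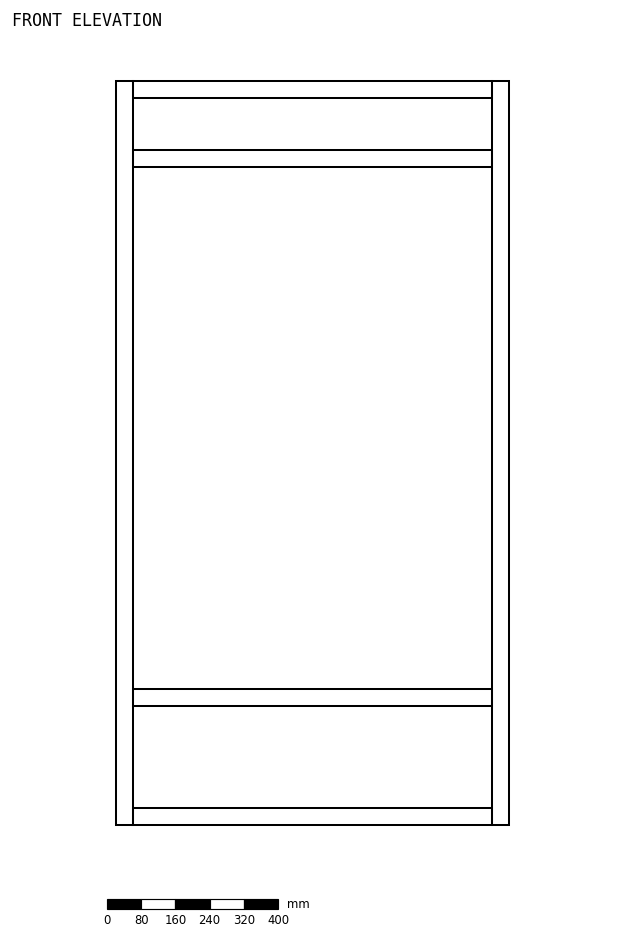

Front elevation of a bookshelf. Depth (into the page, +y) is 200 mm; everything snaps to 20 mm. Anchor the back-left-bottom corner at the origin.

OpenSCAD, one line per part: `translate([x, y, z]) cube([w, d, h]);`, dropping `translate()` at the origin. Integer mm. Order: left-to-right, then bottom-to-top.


cube([40, 200, 1740]);
translate([40, 0, 0]) cube([840, 200, 40]);
translate([40, 0, 280]) cube([840, 200, 40]);
translate([40, 0, 1540]) cube([840, 200, 40]);
translate([40, 0, 1700]) cube([840, 200, 40]);
translate([880, 0, 0]) cube([40, 200, 1740]);


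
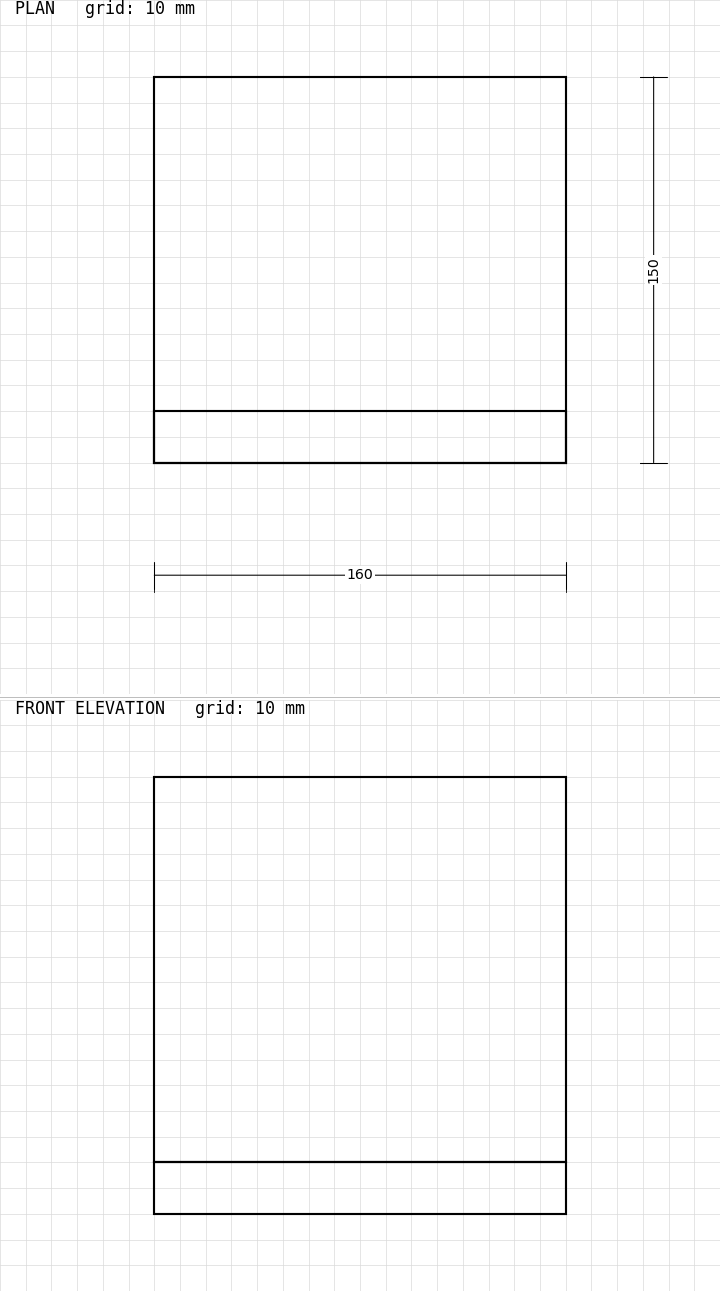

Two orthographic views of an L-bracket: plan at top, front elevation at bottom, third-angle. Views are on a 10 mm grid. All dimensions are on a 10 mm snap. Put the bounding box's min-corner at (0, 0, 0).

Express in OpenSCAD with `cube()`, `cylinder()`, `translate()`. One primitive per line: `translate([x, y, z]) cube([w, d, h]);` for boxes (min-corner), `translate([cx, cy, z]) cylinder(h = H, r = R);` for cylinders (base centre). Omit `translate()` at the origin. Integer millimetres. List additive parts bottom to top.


cube([160, 150, 20]);
translate([0, 0, 20]) cube([160, 20, 150]);


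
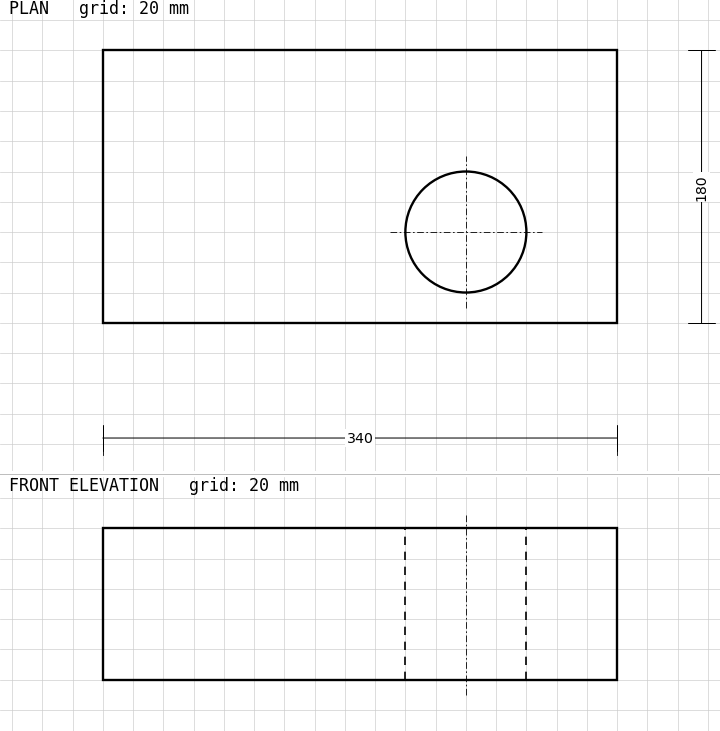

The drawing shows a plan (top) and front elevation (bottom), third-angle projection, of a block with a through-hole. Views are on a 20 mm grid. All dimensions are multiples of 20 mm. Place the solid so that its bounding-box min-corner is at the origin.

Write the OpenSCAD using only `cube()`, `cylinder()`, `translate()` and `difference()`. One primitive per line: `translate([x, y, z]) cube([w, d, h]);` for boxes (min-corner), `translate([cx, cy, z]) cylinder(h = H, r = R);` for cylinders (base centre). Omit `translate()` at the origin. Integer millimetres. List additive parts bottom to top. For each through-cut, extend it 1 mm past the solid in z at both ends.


difference() {
  cube([340, 180, 100]);
  translate([240, 60, -1]) cylinder(h = 102, r = 40);
}
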